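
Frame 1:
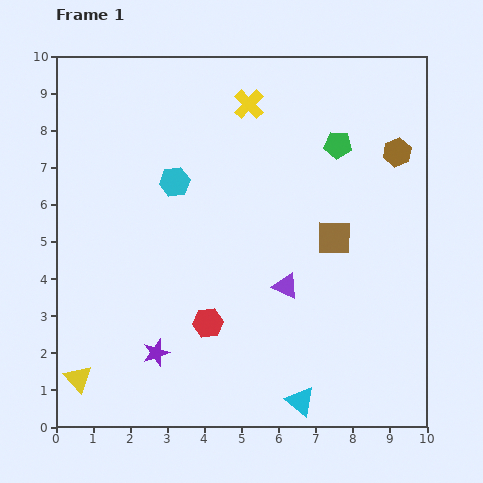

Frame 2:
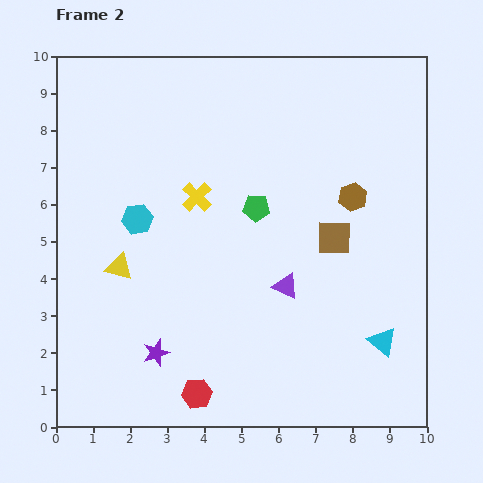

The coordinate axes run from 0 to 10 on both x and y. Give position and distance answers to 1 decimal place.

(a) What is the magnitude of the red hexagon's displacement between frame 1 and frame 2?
1.9

The red hexagon moved from (4.1, 2.8) to (3.8, 0.9), a distance of √(0.3² + 1.9²) ≈ 1.9.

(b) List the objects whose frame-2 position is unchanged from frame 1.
the purple star, the brown square, the purple triangle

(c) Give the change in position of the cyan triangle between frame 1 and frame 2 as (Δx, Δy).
(2.2, 1.6)

The cyan triangle was at (6.6, 0.7) in frame 1 and (8.8, 2.3) in frame 2.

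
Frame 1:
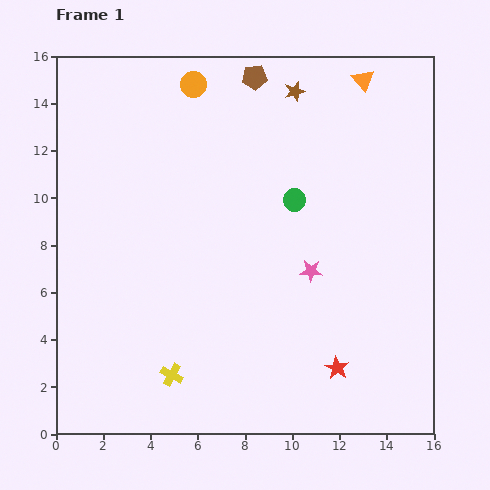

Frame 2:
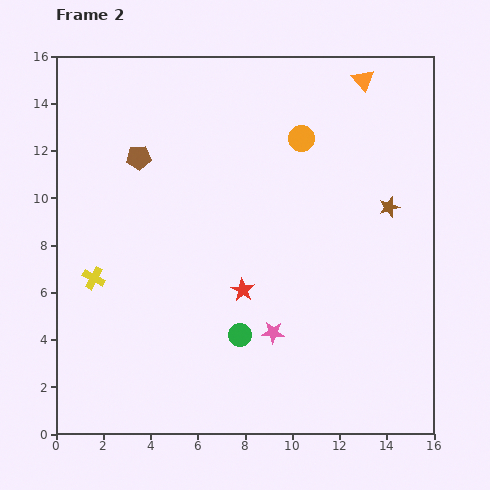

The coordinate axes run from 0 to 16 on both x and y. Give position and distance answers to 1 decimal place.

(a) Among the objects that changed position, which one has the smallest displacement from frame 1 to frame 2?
the pink star

(moved 3.1)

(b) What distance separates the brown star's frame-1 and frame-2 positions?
6.3

The brown star moved from (10.1, 14.5) to (14.1, 9.6), a distance of √(4.0² + 4.9²) ≈ 6.3.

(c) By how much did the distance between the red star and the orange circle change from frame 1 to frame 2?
-6.6

Distance in frame 1: 13.5. Distance in frame 2: 6.9.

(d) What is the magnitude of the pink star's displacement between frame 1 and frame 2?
3.1

The pink star moved from (10.8, 6.9) to (9.2, 4.3), a distance of √(1.6² + 2.6²) ≈ 3.1.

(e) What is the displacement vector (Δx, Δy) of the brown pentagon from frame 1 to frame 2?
(-4.9, -3.4)

The brown pentagon was at (8.4, 15.1) in frame 1 and (3.5, 11.7) in frame 2.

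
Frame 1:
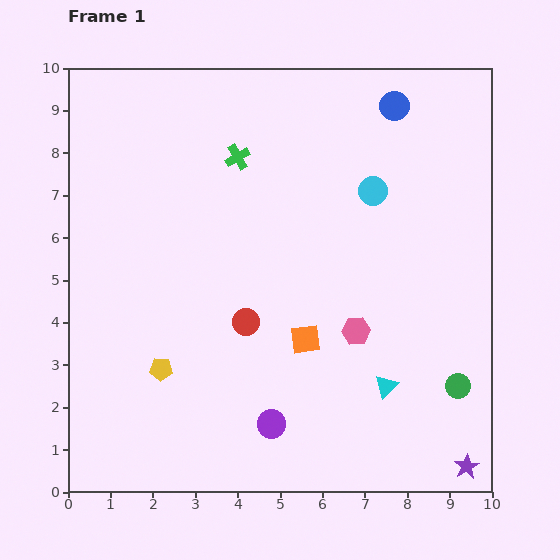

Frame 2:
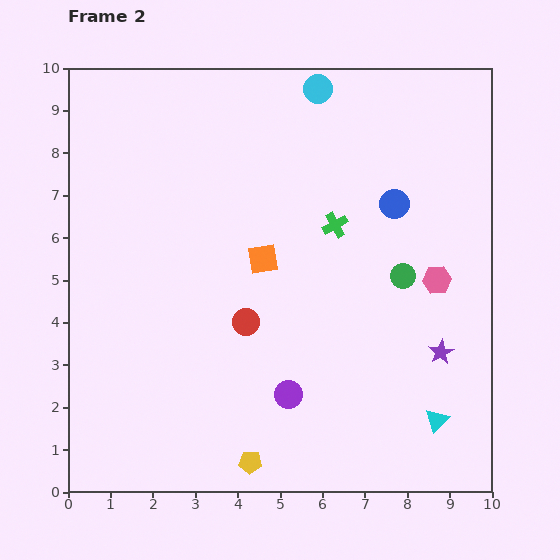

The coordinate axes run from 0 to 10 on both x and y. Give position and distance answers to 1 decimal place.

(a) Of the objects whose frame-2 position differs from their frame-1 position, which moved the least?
the purple circle

(moved 0.8)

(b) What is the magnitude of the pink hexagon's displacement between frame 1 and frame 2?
2.2

The pink hexagon moved from (6.8, 3.8) to (8.7, 5.0), a distance of √(1.9² + 1.2²) ≈ 2.2.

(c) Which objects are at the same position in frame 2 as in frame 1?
the red circle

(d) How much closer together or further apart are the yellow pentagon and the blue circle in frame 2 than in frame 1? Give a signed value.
-1.3

Distance in frame 1: 8.3. Distance in frame 2: 7.0.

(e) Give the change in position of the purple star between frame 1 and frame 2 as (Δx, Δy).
(-0.6, 2.7)

The purple star was at (9.4, 0.6) in frame 1 and (8.8, 3.3) in frame 2.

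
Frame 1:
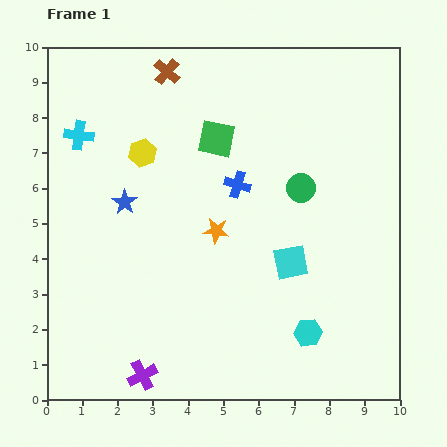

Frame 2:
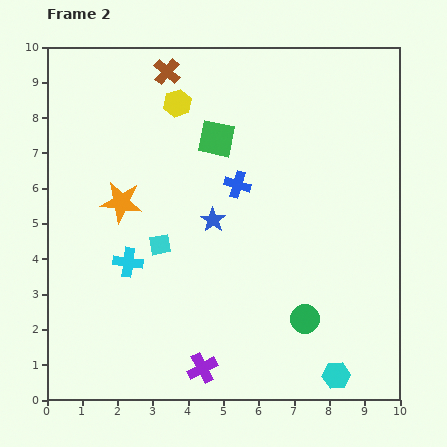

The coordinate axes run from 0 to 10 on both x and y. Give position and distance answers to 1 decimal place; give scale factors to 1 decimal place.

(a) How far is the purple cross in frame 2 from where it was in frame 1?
1.7

The purple cross moved from (2.7, 0.7) to (4.4, 0.9), a distance of √(1.7² + 0.2²) ≈ 1.7.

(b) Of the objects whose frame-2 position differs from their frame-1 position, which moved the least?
the cyan hexagon

(moved 1.4)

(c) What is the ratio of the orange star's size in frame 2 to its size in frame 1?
1.6×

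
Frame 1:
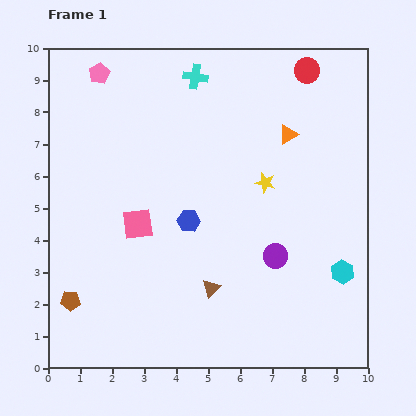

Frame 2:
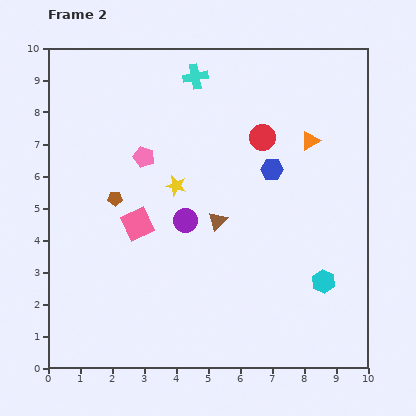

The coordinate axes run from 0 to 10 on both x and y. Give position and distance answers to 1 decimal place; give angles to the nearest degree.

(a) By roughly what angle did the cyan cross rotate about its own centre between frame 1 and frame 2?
19° counter-clockwise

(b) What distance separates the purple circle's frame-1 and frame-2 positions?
3.0

The purple circle moved from (7.1, 3.5) to (4.3, 4.6), a distance of √(2.8² + 1.1²) ≈ 3.0.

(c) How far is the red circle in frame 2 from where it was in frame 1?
2.5

The red circle moved from (8.1, 9.3) to (6.7, 7.2), a distance of √(1.4² + 2.1²) ≈ 2.5.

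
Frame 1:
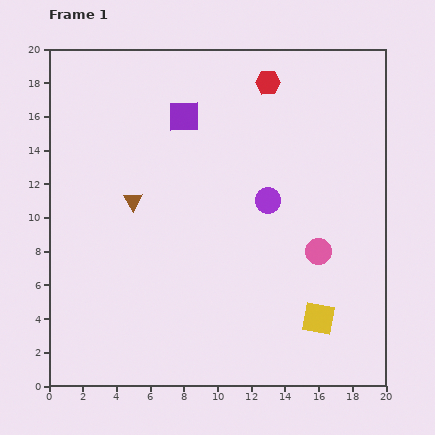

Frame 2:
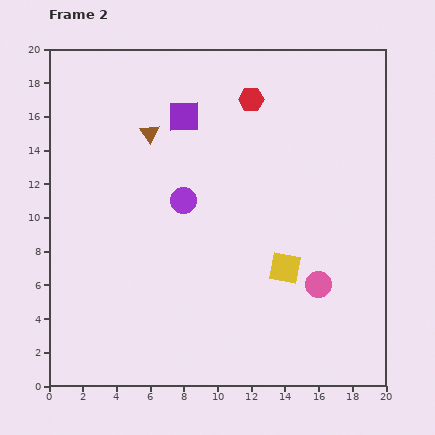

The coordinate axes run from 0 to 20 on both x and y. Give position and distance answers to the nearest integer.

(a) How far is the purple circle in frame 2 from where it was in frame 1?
5

The purple circle moved from (13, 11) to (8, 11), a distance of √(5² + 0²) ≈ 5.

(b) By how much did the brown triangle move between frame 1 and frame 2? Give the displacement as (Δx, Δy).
(1, 4)

The brown triangle was at (5, 11) in frame 1 and (6, 15) in frame 2.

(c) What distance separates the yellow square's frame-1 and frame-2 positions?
4

The yellow square moved from (16, 4) to (14, 7), a distance of √(2² + 3²) ≈ 4.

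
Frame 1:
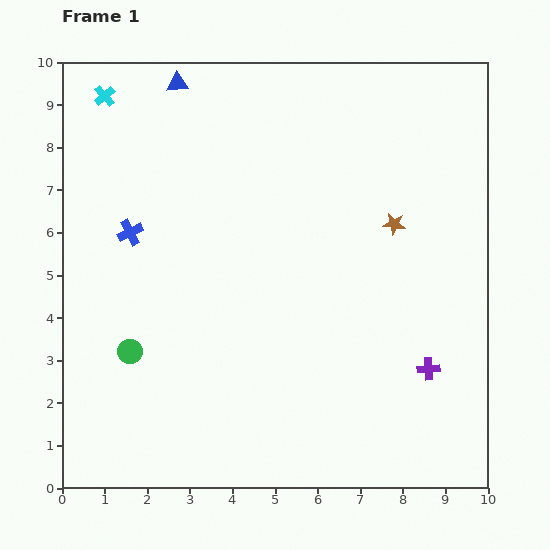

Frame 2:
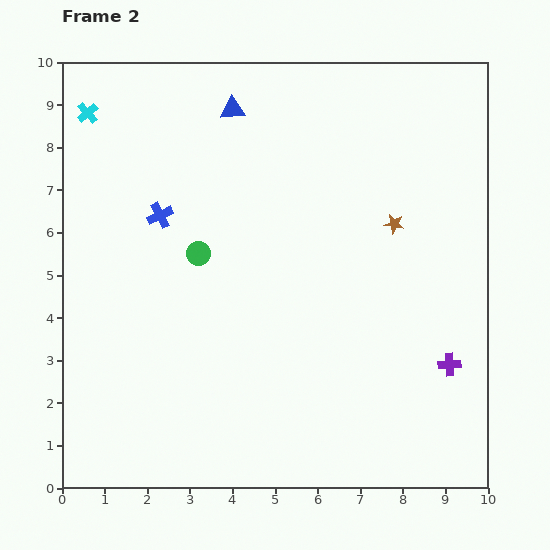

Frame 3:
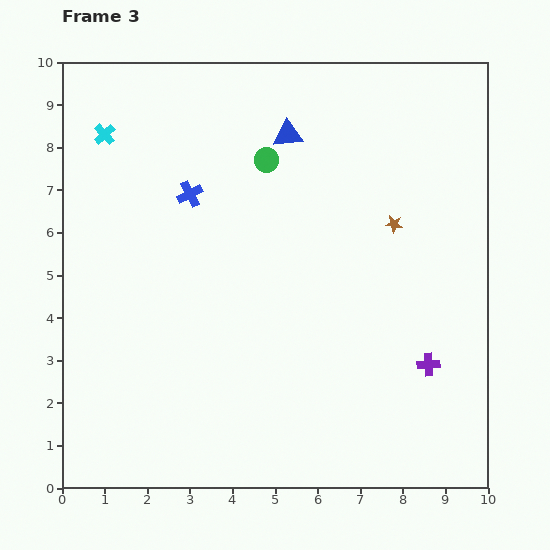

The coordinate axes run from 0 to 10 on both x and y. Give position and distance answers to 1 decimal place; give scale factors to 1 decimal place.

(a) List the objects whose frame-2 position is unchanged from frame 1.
the brown star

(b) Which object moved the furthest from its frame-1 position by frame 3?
the green circle

(moved 5.5; next 2.9)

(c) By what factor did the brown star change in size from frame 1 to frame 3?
0.8×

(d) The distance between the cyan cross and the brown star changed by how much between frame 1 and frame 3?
-0.3

Distance in frame 1: 7.4. Distance in frame 3: 7.1.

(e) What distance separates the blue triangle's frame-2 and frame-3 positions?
1.4

The blue triangle moved from (4.0, 8.9) to (5.3, 8.3), a distance of √(1.3² + 0.6²) ≈ 1.4.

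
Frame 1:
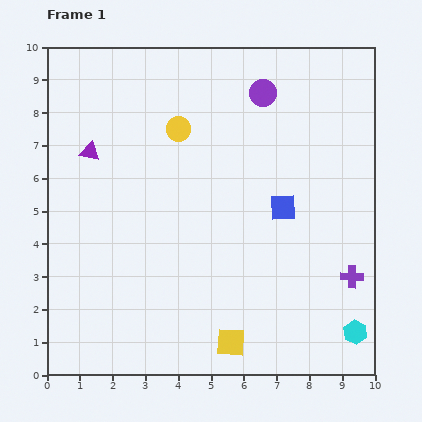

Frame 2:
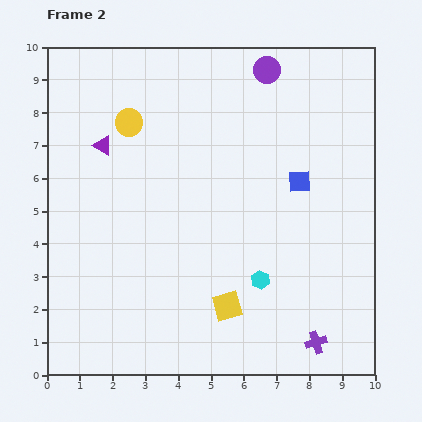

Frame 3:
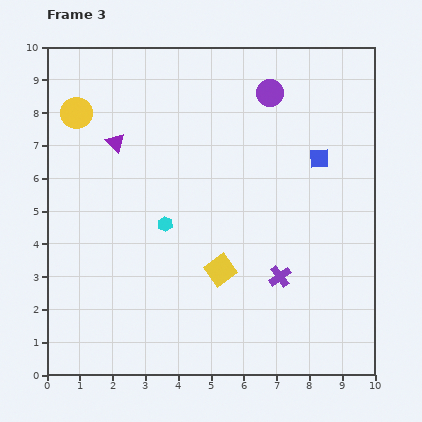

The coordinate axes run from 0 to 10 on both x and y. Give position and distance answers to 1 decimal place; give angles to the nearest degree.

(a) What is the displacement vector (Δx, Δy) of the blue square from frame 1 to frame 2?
(0.5, 0.8)

The blue square was at (7.2, 5.1) in frame 1 and (7.7, 5.9) in frame 2.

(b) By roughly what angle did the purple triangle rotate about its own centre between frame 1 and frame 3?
32° clockwise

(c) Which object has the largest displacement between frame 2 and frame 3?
the cyan hexagon

(moved 3.4; next 2.3)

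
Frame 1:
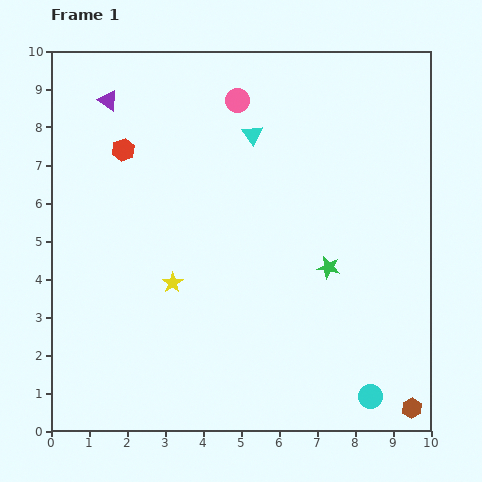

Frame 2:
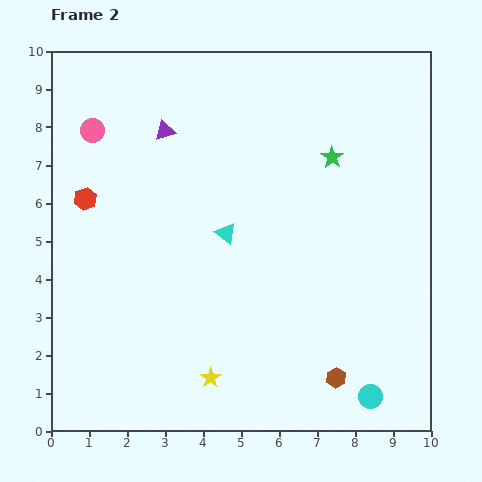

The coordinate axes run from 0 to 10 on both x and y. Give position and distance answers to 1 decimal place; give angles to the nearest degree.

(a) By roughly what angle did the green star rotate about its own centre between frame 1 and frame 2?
24° clockwise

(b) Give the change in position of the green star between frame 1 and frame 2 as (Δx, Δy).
(0.1, 2.9)

The green star was at (7.3, 4.3) in frame 1 and (7.4, 7.2) in frame 2.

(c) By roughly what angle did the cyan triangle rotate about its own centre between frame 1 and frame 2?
17° counter-clockwise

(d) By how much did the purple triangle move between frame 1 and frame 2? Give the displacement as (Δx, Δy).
(1.5, -0.8)

The purple triangle was at (1.5, 8.7) in frame 1 and (3.0, 7.9) in frame 2.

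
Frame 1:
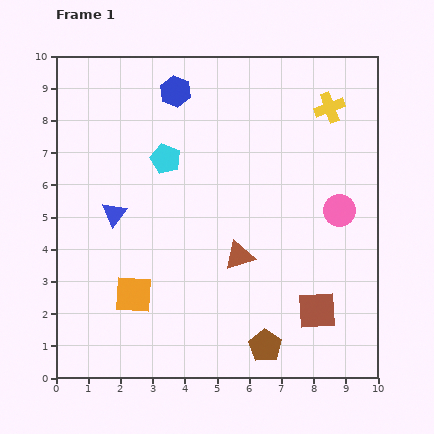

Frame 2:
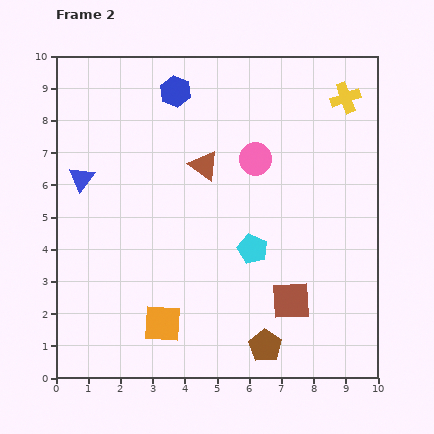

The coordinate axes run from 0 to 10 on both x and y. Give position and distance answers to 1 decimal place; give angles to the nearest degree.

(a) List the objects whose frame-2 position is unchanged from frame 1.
the blue hexagon, the brown pentagon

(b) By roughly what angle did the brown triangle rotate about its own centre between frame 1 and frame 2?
55° clockwise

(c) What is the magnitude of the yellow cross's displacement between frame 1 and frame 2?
0.6

The yellow cross moved from (8.5, 8.4) to (9.0, 8.7), a distance of √(0.5² + 0.3²) ≈ 0.6.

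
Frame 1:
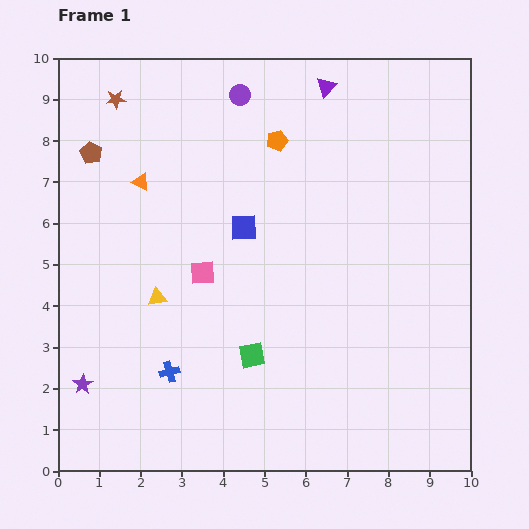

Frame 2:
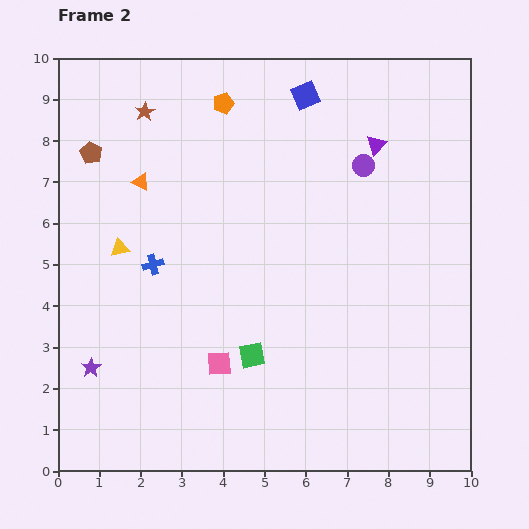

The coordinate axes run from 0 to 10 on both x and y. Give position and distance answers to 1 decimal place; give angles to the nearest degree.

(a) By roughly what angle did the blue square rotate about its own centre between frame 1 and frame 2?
21° counter-clockwise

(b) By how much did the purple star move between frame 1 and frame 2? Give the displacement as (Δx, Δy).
(0.2, 0.4)

The purple star was at (0.6, 2.1) in frame 1 and (0.8, 2.5) in frame 2.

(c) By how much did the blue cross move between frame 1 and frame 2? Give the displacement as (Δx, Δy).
(-0.4, 2.6)

The blue cross was at (2.7, 2.4) in frame 1 and (2.3, 5.0) in frame 2.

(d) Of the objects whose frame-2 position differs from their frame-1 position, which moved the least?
the purple star

(moved 0.4)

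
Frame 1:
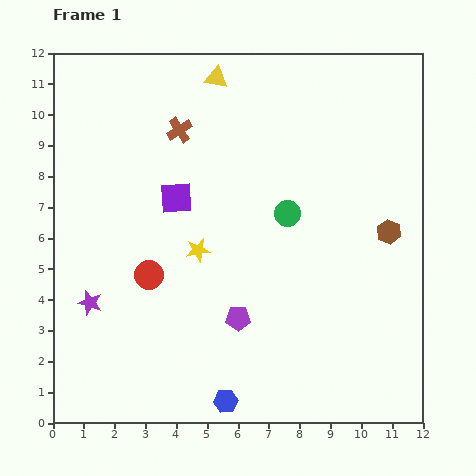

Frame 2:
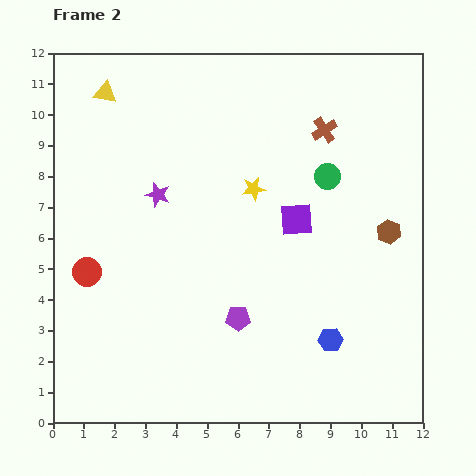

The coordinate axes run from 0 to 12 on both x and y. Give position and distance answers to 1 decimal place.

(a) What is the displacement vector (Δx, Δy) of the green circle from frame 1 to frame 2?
(1.3, 1.2)

The green circle was at (7.6, 6.8) in frame 1 and (8.9, 8.0) in frame 2.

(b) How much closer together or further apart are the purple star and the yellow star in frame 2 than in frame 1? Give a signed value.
-0.8

Distance in frame 1: 3.9. Distance in frame 2: 3.1.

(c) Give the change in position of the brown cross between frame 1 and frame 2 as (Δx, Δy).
(4.7, 0.0)

The brown cross was at (4.1, 9.5) in frame 1 and (8.8, 9.5) in frame 2.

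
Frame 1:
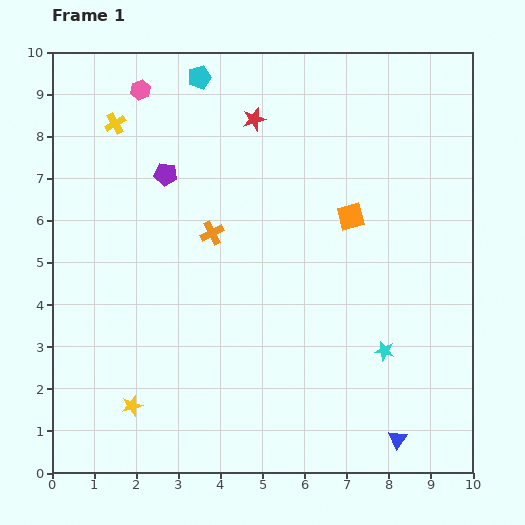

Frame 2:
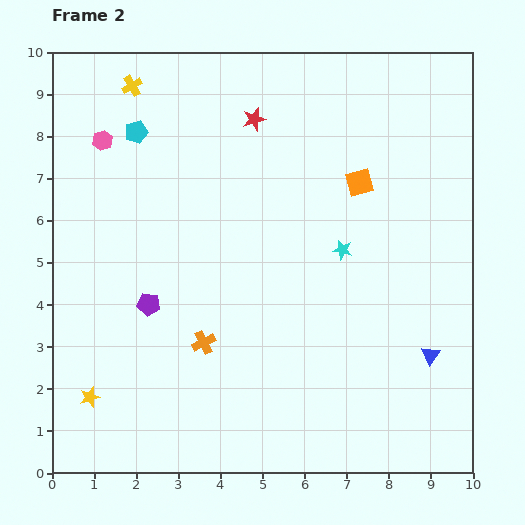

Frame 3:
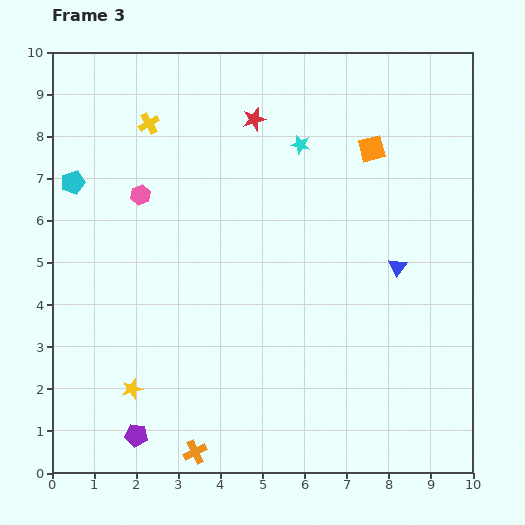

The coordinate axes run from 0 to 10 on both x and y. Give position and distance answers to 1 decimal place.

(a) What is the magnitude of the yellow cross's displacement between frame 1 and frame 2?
1.0

The yellow cross moved from (1.5, 8.3) to (1.9, 9.2), a distance of √(0.4² + 0.9²) ≈ 1.0.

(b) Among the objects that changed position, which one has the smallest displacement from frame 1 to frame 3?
the yellow star

(moved 0.4)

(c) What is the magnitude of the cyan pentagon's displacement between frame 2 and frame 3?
1.9

The cyan pentagon moved from (2.0, 8.1) to (0.5, 6.9), a distance of √(1.5² + 1.2²) ≈ 1.9.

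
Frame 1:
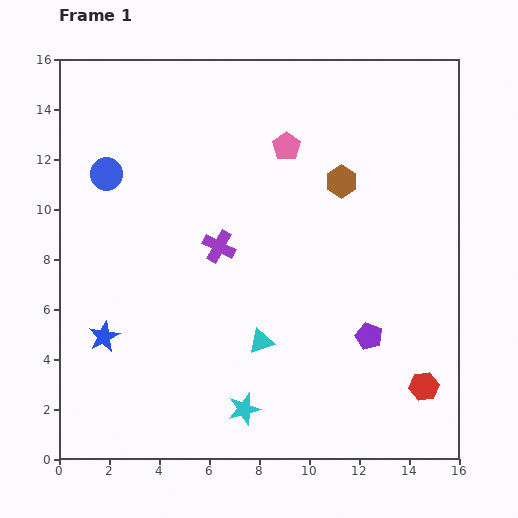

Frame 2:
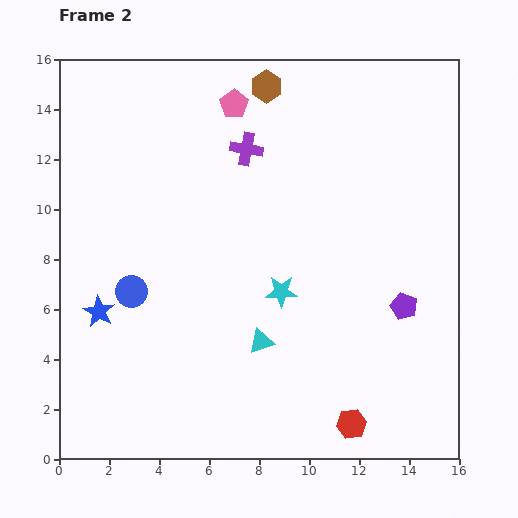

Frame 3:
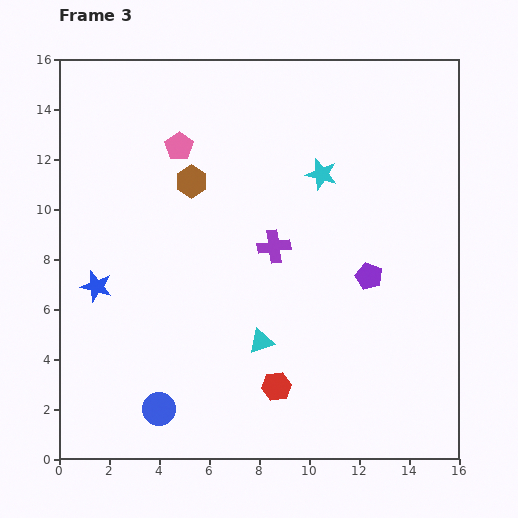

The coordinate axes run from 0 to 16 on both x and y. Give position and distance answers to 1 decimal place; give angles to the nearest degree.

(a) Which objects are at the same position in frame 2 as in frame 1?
the cyan triangle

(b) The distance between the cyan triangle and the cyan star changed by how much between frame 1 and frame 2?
-0.6

Distance in frame 1: 2.8. Distance in frame 2: 2.2.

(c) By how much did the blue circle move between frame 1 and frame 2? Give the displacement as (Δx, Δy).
(1.0, -4.7)

The blue circle was at (1.9, 11.4) in frame 1 and (2.9, 6.7) in frame 2.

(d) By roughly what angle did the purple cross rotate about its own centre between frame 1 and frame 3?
35° counter-clockwise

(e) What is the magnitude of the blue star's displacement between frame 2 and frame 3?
1.0

The blue star moved from (1.6, 5.9) to (1.5, 6.9), a distance of √(0.1² + 1.0²) ≈ 1.0.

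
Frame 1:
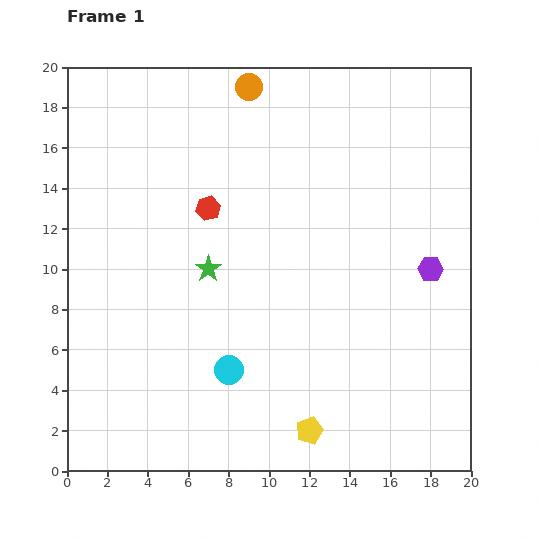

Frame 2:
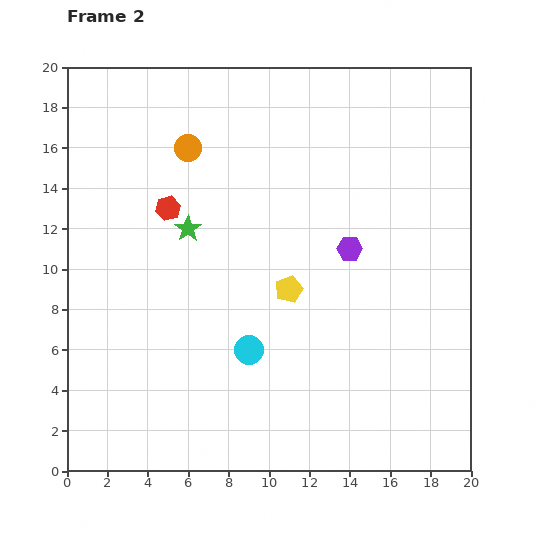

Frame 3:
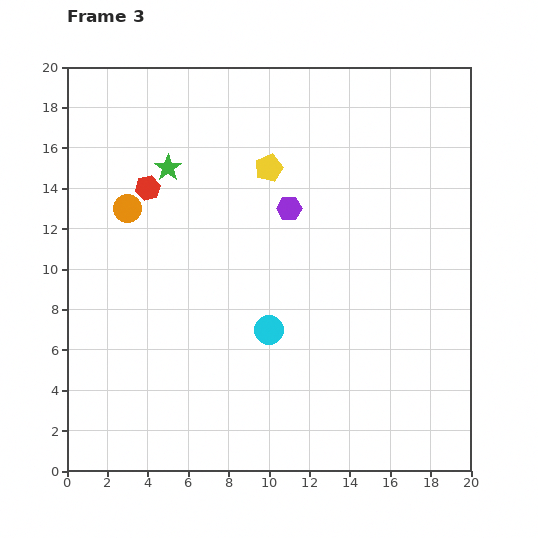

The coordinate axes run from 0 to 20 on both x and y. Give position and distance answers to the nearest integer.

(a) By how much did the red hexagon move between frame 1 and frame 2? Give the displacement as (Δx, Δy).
(-2, 0)

The red hexagon was at (7, 13) in frame 1 and (5, 13) in frame 2.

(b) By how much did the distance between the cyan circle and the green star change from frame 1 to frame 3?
+4

Distance in frame 1: 5. Distance in frame 3: 9.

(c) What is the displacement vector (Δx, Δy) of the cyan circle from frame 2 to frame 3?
(1, 1)

The cyan circle was at (9, 6) in frame 2 and (10, 7) in frame 3.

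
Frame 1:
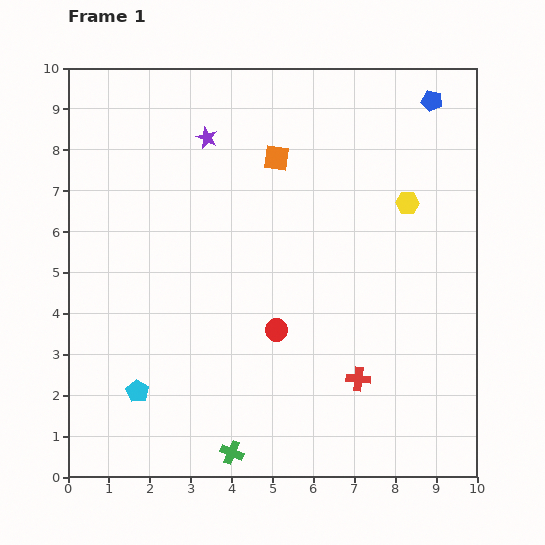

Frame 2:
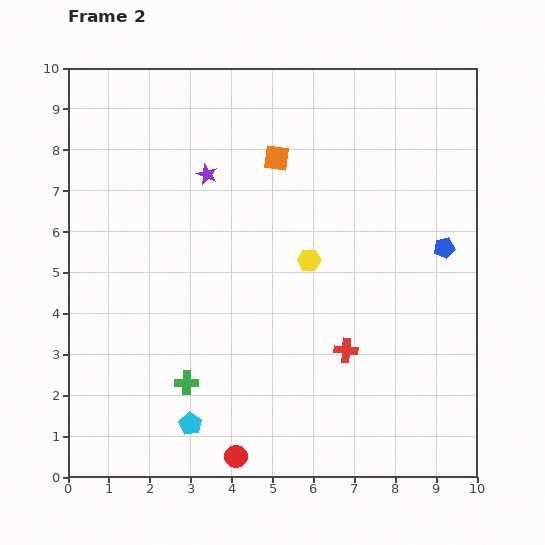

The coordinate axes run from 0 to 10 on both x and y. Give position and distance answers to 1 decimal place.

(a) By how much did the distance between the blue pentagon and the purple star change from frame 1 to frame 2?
+0.5

Distance in frame 1: 5.6. Distance in frame 2: 6.1.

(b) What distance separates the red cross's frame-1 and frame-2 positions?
0.8

The red cross moved from (7.1, 2.4) to (6.8, 3.1), a distance of √(0.3² + 0.7²) ≈ 0.8.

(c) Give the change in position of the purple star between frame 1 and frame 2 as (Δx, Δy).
(0.0, -0.9)

The purple star was at (3.4, 8.3) in frame 1 and (3.4, 7.4) in frame 2.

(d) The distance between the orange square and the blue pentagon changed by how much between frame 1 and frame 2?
+0.7

Distance in frame 1: 4.0. Distance in frame 2: 4.7.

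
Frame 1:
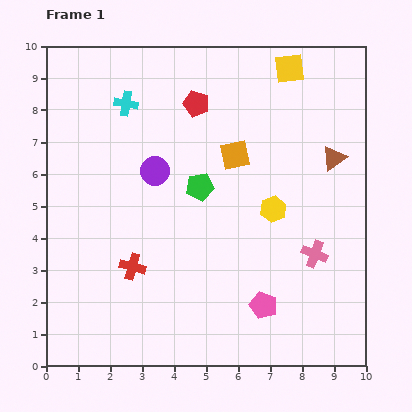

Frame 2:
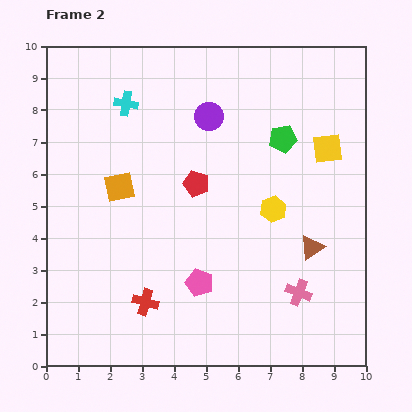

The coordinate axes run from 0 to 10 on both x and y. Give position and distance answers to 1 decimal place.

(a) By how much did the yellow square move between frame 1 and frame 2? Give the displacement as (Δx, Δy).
(1.2, -2.5)

The yellow square was at (7.6, 9.3) in frame 1 and (8.8, 6.8) in frame 2.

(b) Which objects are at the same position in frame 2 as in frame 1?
the yellow hexagon, the cyan cross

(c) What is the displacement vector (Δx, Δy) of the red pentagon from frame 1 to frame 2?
(0.0, -2.5)

The red pentagon was at (4.7, 8.2) in frame 1 and (4.7, 5.7) in frame 2.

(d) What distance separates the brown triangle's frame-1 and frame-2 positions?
2.9

The brown triangle moved from (9.0, 6.5) to (8.3, 3.7), a distance of √(0.7² + 2.8²) ≈ 2.9.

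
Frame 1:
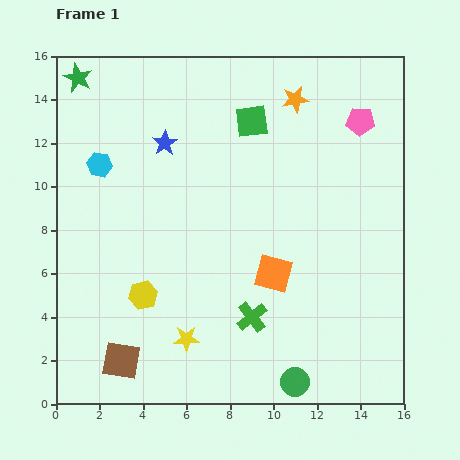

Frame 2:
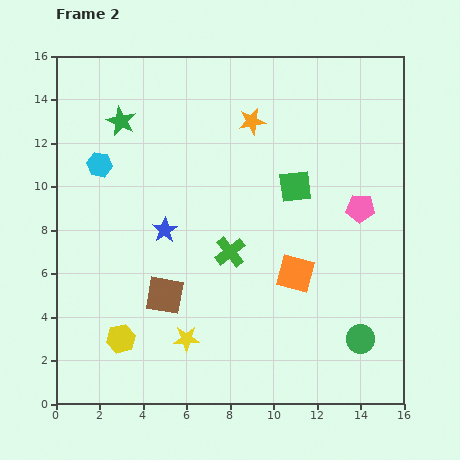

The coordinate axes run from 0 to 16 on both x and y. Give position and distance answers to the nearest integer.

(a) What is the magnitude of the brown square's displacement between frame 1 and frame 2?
4

The brown square moved from (3, 2) to (5, 5), a distance of √(2² + 3²) ≈ 4.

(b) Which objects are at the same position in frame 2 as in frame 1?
the yellow star, the cyan hexagon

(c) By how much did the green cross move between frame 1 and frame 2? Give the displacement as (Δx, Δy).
(-1, 3)

The green cross was at (9, 4) in frame 1 and (8, 7) in frame 2.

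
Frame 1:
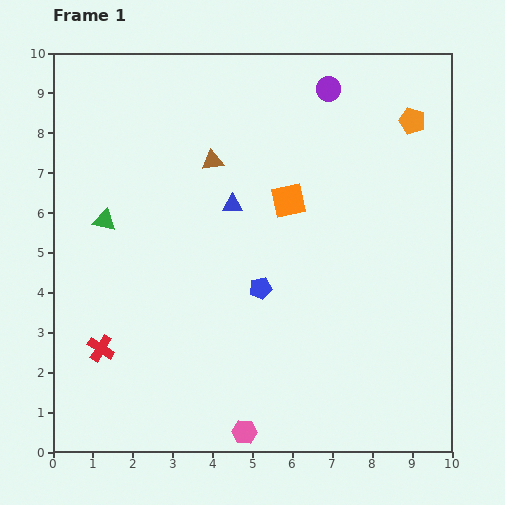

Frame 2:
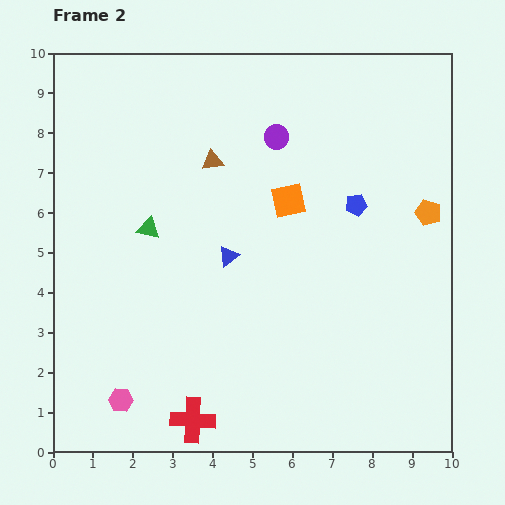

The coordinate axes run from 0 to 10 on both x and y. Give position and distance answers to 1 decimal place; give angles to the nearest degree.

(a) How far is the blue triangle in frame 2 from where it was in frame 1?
1.3

The blue triangle moved from (4.5, 6.2) to (4.4, 4.9), a distance of √(0.1² + 1.3²) ≈ 1.3.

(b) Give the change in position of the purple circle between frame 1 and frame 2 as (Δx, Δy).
(-1.3, -1.2)

The purple circle was at (6.9, 9.1) in frame 1 and (5.6, 7.9) in frame 2.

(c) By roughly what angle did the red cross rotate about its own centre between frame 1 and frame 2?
29° counter-clockwise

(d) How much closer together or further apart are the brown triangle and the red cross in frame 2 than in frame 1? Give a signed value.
+1.0

Distance in frame 1: 5.5. Distance in frame 2: 6.5.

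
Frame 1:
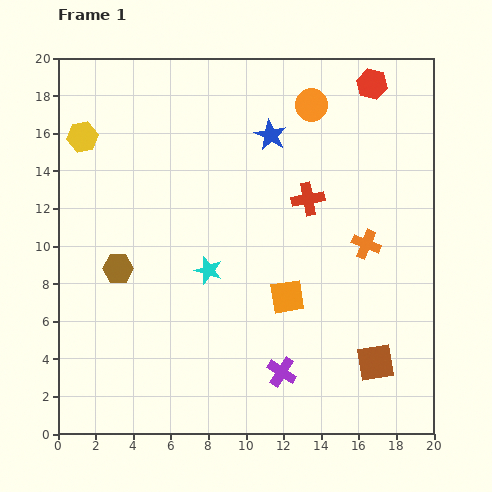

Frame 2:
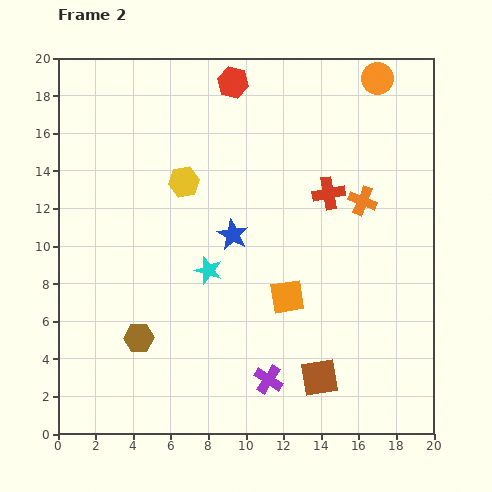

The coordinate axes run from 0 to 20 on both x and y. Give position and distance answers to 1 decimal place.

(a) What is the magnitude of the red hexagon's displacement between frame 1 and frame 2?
7.4

The red hexagon moved from (16.7, 18.6) to (9.3, 18.7), a distance of √(7.4² + 0.1²) ≈ 7.4.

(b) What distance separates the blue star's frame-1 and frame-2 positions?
5.7

The blue star moved from (11.3, 15.9) to (9.3, 10.6), a distance of √(2.0² + 5.3²) ≈ 5.7.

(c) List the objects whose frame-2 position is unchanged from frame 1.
the orange square, the cyan star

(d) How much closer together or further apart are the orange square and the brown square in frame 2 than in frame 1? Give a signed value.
-1.3

Distance in frame 1: 5.9. Distance in frame 2: 4.6.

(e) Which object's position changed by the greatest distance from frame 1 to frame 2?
the red hexagon

(moved 7.4; next 5.9)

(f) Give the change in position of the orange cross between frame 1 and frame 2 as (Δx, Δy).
(-0.2, 2.3)

The orange cross was at (16.4, 10.1) in frame 1 and (16.2, 12.4) in frame 2.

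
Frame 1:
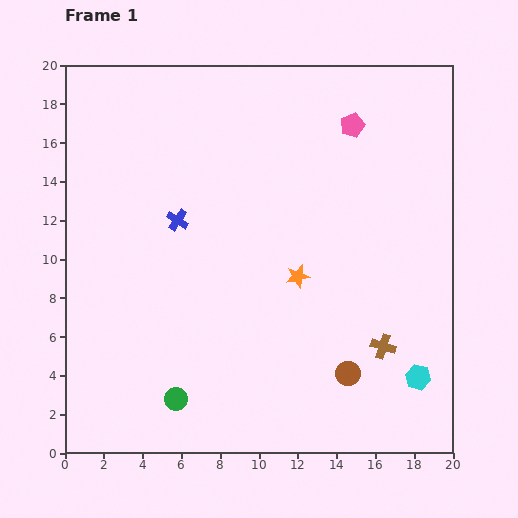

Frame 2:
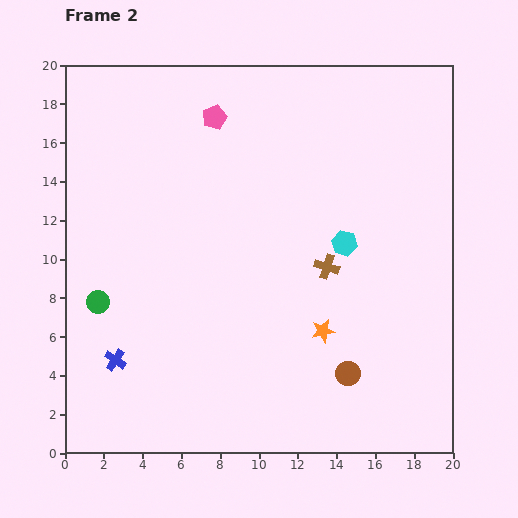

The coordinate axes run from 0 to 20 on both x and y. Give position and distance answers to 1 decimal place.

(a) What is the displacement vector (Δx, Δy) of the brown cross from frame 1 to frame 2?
(-2.9, 4.1)

The brown cross was at (16.4, 5.5) in frame 1 and (13.5, 9.6) in frame 2.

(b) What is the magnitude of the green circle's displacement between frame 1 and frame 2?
6.4

The green circle moved from (5.7, 2.8) to (1.7, 7.8), a distance of √(4.0² + 5.0²) ≈ 6.4.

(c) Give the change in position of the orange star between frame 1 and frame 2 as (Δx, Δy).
(1.3, -2.8)

The orange star was at (12.0, 9.1) in frame 1 and (13.3, 6.3) in frame 2.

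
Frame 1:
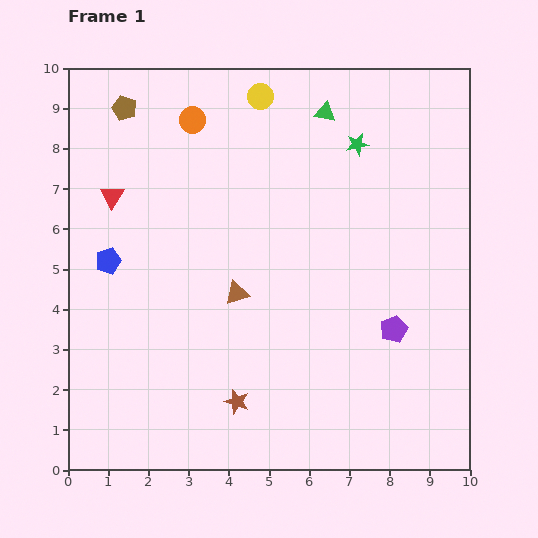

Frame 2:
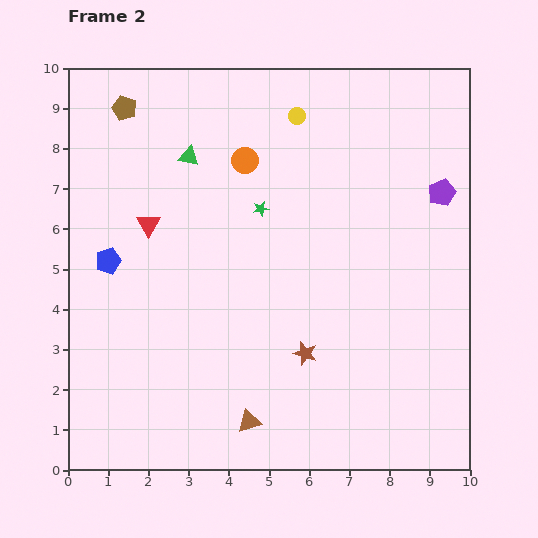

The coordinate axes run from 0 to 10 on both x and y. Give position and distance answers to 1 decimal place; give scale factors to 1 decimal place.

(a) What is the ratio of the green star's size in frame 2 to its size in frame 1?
0.7×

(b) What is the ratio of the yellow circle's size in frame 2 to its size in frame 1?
0.7×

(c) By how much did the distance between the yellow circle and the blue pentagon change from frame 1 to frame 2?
+0.3

Distance in frame 1: 5.6. Distance in frame 2: 5.9.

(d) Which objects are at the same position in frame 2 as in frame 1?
the brown pentagon, the blue pentagon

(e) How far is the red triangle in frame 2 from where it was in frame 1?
1.1

The red triangle moved from (1.1, 6.8) to (2.0, 6.1), a distance of √(0.9² + 0.7²) ≈ 1.1.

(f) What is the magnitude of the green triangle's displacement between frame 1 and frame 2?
3.6

The green triangle moved from (6.4, 8.9) to (3.0, 7.8), a distance of √(3.4² + 1.1²) ≈ 3.6.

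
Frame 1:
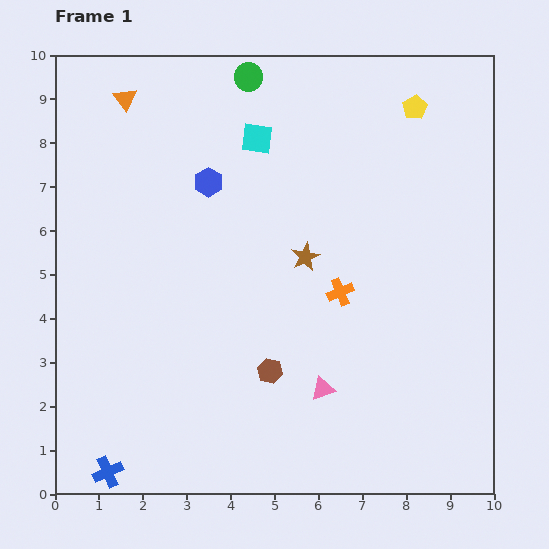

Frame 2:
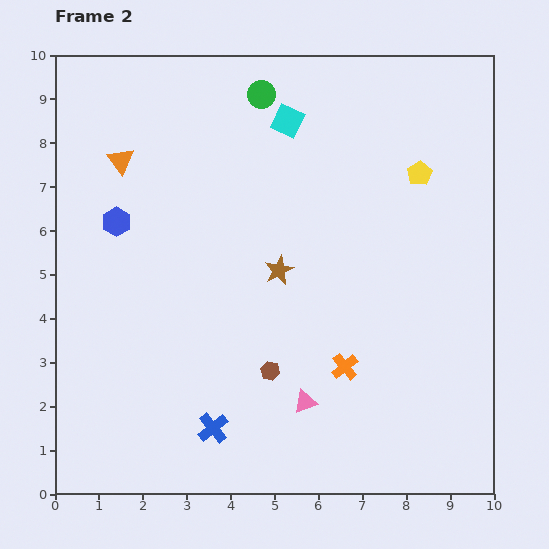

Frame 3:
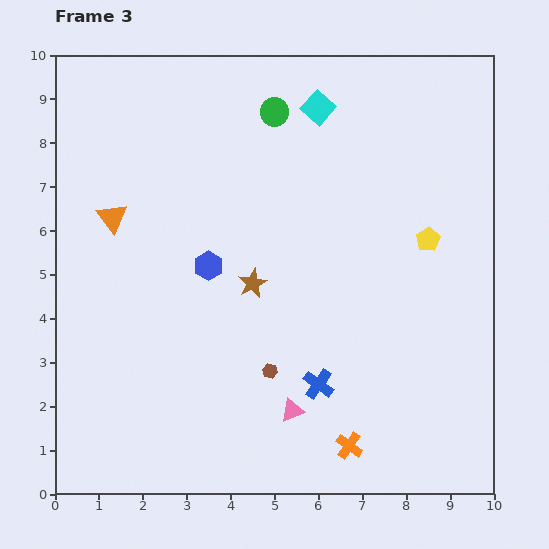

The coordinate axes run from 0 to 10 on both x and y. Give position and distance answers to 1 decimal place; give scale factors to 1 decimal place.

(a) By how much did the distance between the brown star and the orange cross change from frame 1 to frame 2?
+1.6

Distance in frame 1: 1.1. Distance in frame 2: 2.7.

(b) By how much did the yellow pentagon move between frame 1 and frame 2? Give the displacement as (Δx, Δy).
(0.1, -1.5)

The yellow pentagon was at (8.2, 8.8) in frame 1 and (8.3, 7.3) in frame 2.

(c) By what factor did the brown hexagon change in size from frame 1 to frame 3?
0.6×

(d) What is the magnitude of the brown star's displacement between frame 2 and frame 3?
0.7

The brown star moved from (5.1, 5.1) to (4.5, 4.8), a distance of √(0.6² + 0.3²) ≈ 0.7.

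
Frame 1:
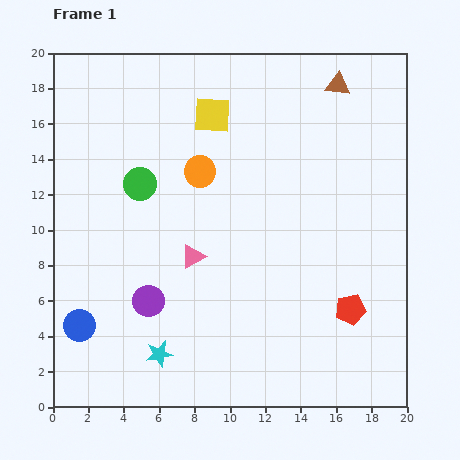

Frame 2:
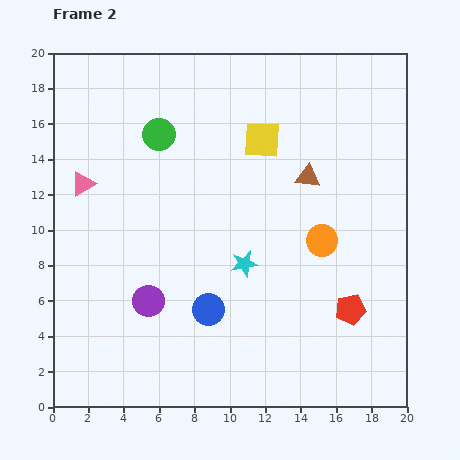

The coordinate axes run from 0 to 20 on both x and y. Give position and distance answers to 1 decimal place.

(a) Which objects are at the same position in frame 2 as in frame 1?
the purple circle, the red pentagon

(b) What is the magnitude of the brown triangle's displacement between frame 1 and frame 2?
5.5

The brown triangle moved from (16.1, 18.2) to (14.4, 13.0), a distance of √(1.7² + 5.2²) ≈ 5.5.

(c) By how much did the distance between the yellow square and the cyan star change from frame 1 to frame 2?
-6.7

Distance in frame 1: 13.8. Distance in frame 2: 7.1.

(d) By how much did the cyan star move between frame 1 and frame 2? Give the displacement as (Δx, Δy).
(4.8, 5.1)

The cyan star was at (6.0, 3.0) in frame 1 and (10.8, 8.1) in frame 2.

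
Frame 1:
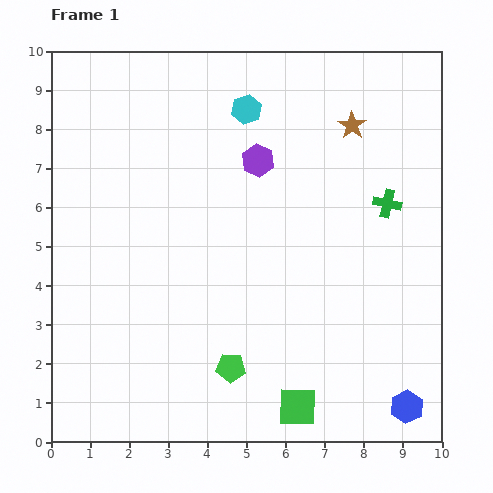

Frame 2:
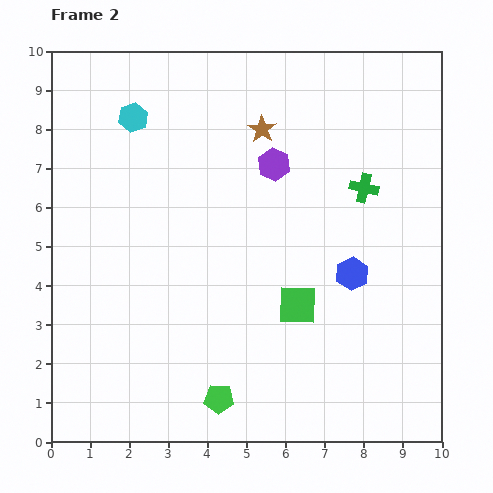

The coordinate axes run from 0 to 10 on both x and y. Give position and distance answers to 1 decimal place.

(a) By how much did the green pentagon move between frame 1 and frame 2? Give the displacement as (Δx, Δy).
(-0.3, -0.8)

The green pentagon was at (4.6, 1.9) in frame 1 and (4.3, 1.1) in frame 2.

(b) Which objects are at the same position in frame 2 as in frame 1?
none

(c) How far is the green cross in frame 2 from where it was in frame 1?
0.7

The green cross moved from (8.6, 6.1) to (8.0, 6.5), a distance of √(0.6² + 0.4²) ≈ 0.7.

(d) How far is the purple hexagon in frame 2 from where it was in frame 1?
0.4

The purple hexagon moved from (5.3, 7.2) to (5.7, 7.1), a distance of √(0.4² + 0.1²) ≈ 0.4.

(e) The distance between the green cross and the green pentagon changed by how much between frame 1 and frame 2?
+0.7

Distance in frame 1: 5.8. Distance in frame 2: 6.5.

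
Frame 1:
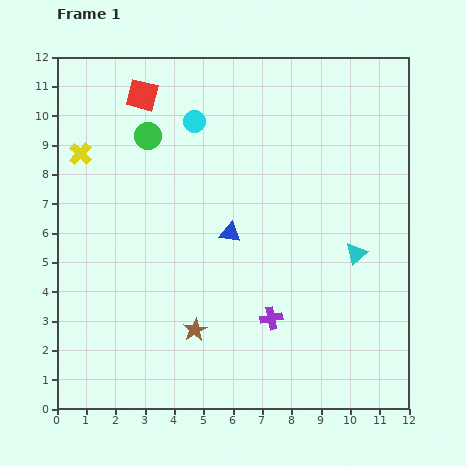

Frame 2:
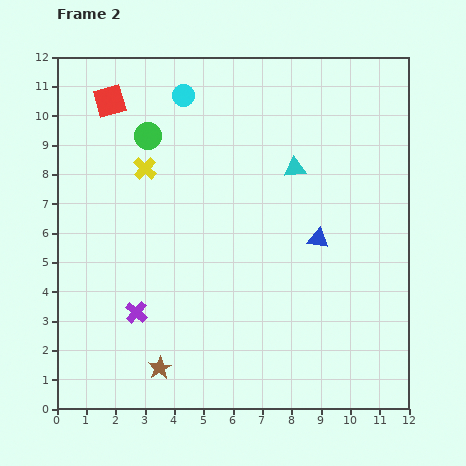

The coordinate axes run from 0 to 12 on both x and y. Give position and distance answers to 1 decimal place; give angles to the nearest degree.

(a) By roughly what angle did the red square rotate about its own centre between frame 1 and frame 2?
30° counter-clockwise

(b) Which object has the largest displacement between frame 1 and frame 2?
the purple cross

(moved 4.6; next 3.6)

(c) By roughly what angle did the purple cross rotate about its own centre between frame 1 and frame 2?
38° counter-clockwise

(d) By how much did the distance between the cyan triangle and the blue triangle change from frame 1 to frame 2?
-1.9

Distance in frame 1: 4.4. Distance in frame 2: 2.5.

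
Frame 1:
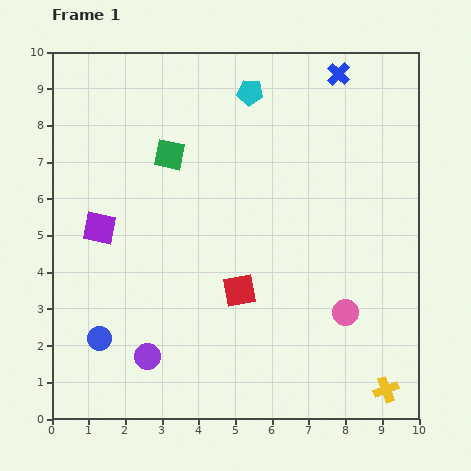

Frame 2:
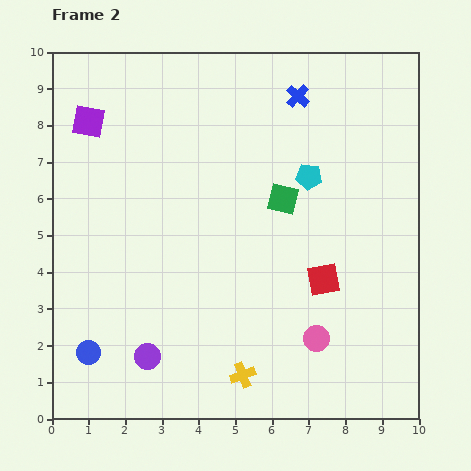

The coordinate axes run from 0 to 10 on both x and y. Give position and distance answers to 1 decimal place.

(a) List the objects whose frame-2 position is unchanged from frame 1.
the purple circle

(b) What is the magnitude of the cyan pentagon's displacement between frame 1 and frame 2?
2.8

The cyan pentagon moved from (5.4, 8.9) to (7.0, 6.6), a distance of √(1.6² + 2.3²) ≈ 2.8.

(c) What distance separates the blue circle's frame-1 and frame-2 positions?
0.5

The blue circle moved from (1.3, 2.2) to (1.0, 1.8), a distance of √(0.3² + 0.4²) ≈ 0.5.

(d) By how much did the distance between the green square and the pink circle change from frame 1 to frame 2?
-2.5

Distance in frame 1: 6.4. Distance in frame 2: 3.9.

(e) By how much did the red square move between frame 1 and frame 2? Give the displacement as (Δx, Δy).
(2.3, 0.3)

The red square was at (5.1, 3.5) in frame 1 and (7.4, 3.8) in frame 2.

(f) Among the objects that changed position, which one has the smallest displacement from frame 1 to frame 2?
the blue circle

(moved 0.5)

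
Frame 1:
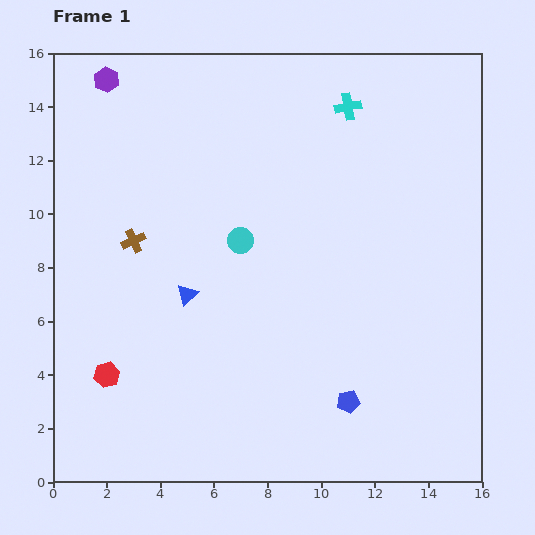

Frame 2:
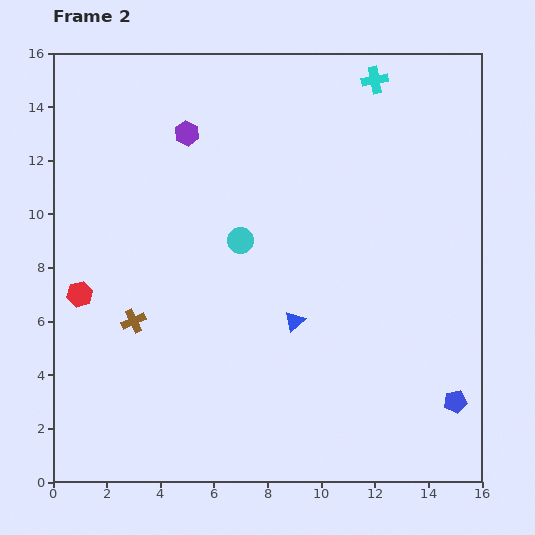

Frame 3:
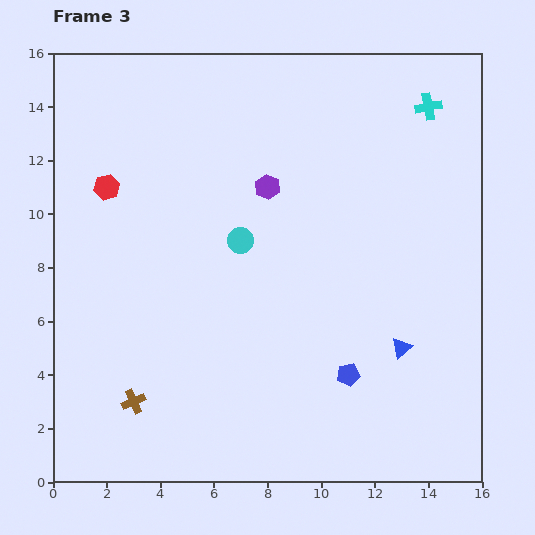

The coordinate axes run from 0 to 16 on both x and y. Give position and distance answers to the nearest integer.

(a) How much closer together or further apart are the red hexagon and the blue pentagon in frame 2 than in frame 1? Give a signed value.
+6

Distance in frame 1: 9. Distance in frame 2: 15.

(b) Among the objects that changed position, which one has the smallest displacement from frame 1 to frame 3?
the blue pentagon

(moved 1)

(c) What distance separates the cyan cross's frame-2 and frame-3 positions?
2

The cyan cross moved from (12, 15) to (14, 14), a distance of √(2² + 1²) ≈ 2.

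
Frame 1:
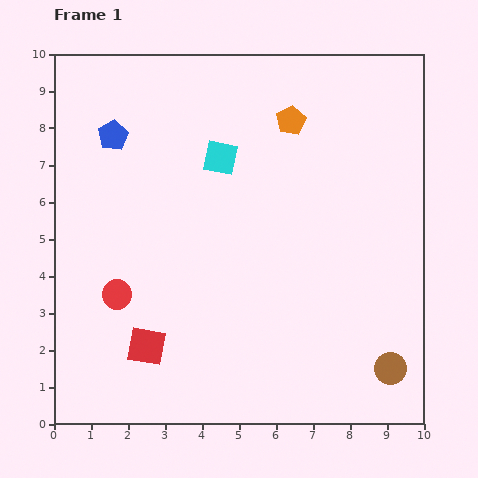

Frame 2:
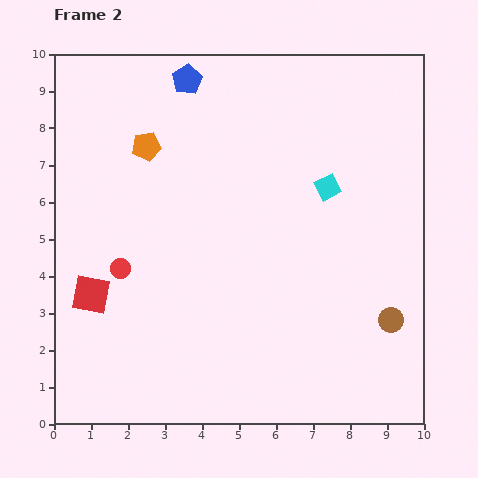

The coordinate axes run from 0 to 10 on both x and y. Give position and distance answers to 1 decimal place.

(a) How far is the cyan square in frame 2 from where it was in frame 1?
3.0

The cyan square moved from (4.5, 7.2) to (7.4, 6.4), a distance of √(2.9² + 0.8²) ≈ 3.0.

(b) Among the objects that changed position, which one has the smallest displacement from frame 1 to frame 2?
the red circle

(moved 0.7)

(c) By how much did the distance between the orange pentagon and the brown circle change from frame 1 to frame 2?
+0.9

Distance in frame 1: 7.2. Distance in frame 2: 8.1.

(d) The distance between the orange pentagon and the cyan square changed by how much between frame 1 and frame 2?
+2.9

Distance in frame 1: 2.1. Distance in frame 2: 5.0.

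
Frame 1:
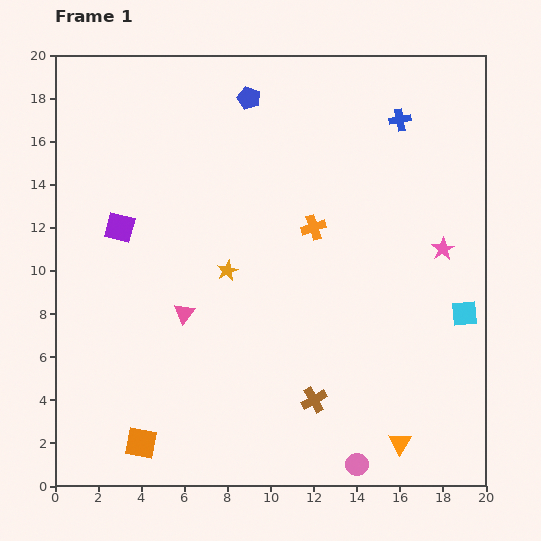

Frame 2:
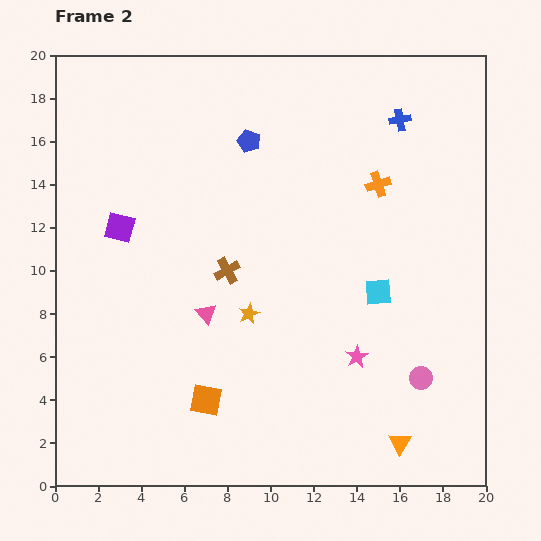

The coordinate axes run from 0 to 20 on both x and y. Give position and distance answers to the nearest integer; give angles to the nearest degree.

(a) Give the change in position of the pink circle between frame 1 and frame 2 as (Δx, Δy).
(3, 4)

The pink circle was at (14, 1) in frame 1 and (17, 5) in frame 2.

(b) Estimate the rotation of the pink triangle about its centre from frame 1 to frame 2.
20° counter-clockwise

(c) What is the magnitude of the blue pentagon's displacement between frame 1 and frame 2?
2

The blue pentagon moved from (9, 18) to (9, 16), a distance of √(0² + 2²) ≈ 2.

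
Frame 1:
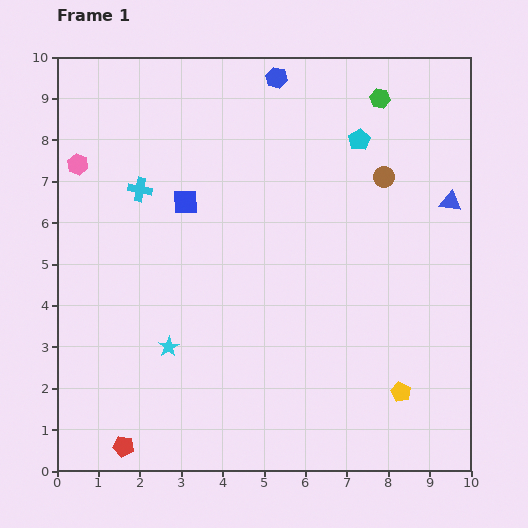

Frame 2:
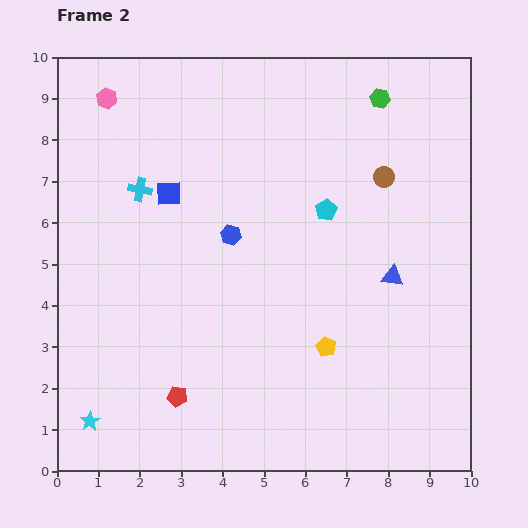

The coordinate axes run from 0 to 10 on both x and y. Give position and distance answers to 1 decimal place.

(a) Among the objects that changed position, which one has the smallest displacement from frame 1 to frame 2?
the blue square

(moved 0.4)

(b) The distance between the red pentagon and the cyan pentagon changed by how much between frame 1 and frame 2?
-3.5

Distance in frame 1: 9.3. Distance in frame 2: 5.8.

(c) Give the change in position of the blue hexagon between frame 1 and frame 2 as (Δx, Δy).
(-1.1, -3.8)

The blue hexagon was at (5.3, 9.5) in frame 1 and (4.2, 5.7) in frame 2.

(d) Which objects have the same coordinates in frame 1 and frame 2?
the green hexagon, the brown circle, the cyan cross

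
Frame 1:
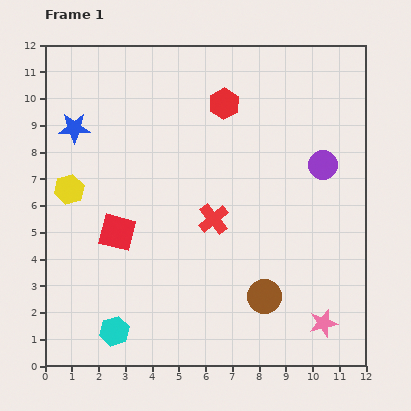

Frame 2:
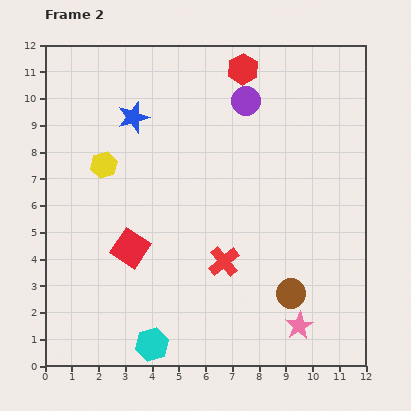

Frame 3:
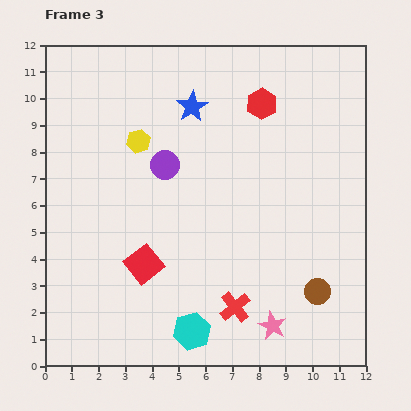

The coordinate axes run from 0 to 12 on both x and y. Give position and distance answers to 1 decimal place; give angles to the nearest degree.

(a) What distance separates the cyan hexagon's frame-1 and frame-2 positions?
1.5

The cyan hexagon moved from (2.6, 1.3) to (4.0, 0.8), a distance of √(1.4² + 0.5²) ≈ 1.5.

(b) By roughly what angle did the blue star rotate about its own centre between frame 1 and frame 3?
30° counter-clockwise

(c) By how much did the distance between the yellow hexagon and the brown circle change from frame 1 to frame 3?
+0.4

Distance in frame 1: 8.3. Distance in frame 3: 8.7.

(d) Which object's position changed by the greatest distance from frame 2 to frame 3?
the purple circle

(moved 3.8; next 2.2)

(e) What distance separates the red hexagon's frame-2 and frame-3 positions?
1.5

The red hexagon moved from (7.4, 11.1) to (8.1, 9.8), a distance of √(0.7² + 1.3²) ≈ 1.5.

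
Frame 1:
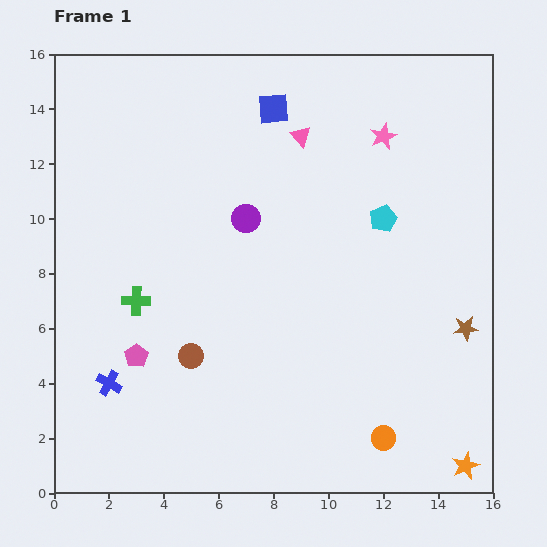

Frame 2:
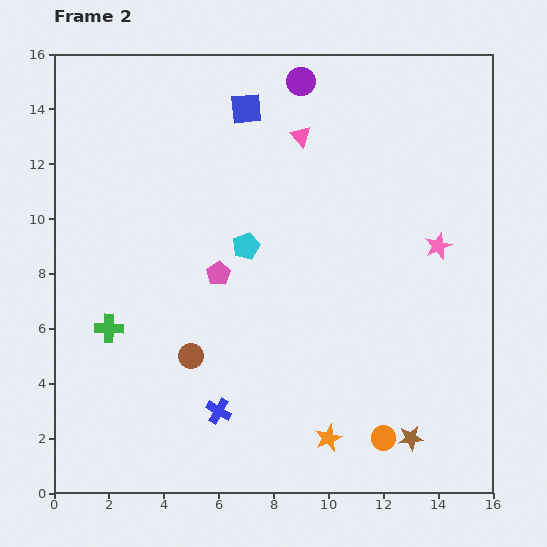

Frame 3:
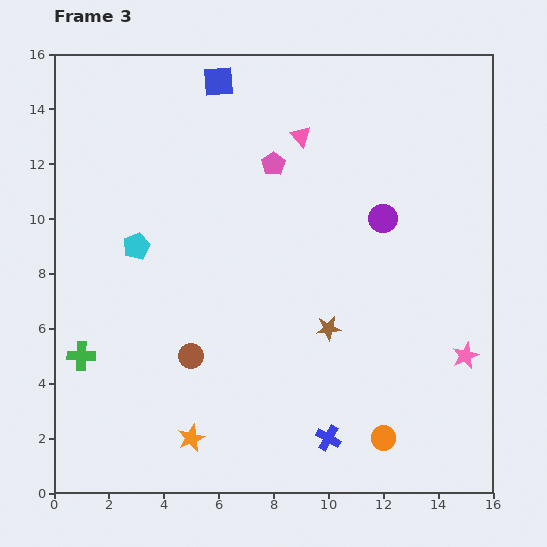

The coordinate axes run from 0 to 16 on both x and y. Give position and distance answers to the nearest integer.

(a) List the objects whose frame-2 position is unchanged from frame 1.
the pink triangle, the orange circle, the brown circle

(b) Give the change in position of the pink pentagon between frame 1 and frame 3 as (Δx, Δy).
(5, 7)

The pink pentagon was at (3, 5) in frame 1 and (8, 12) in frame 3.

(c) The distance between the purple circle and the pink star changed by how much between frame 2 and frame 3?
-2

Distance in frame 2: 8. Distance in frame 3: 6.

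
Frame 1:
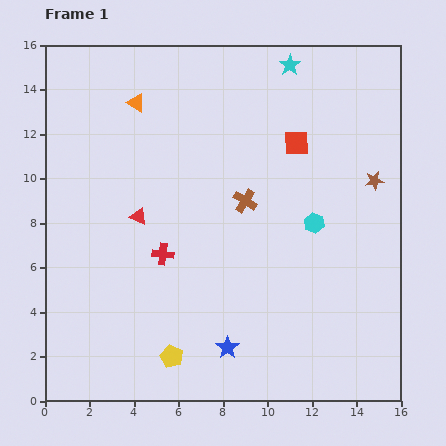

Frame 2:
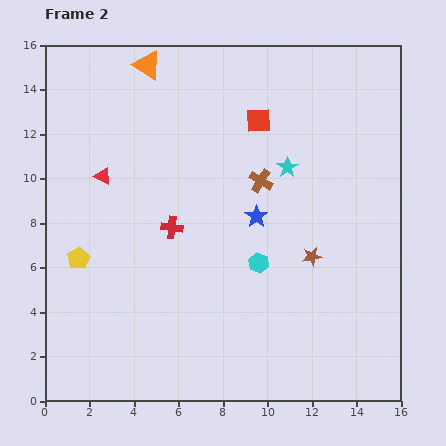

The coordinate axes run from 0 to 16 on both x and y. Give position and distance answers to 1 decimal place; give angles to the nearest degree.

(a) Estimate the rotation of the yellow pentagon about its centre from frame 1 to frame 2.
18° clockwise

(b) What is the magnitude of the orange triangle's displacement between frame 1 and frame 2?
1.8

The orange triangle moved from (4.1, 13.4) to (4.6, 15.1), a distance of √(0.5² + 1.7²) ≈ 1.8.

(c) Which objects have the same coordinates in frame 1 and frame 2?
none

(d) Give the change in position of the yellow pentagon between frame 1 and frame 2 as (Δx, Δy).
(-4.2, 4.4)

The yellow pentagon was at (5.7, 2.0) in frame 1 and (1.5, 6.4) in frame 2.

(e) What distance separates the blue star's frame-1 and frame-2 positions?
6.0

The blue star moved from (8.2, 2.4) to (9.5, 8.3), a distance of √(1.3² + 5.9²) ≈ 6.0.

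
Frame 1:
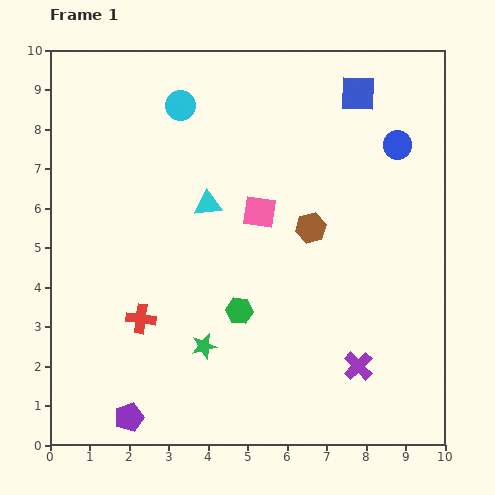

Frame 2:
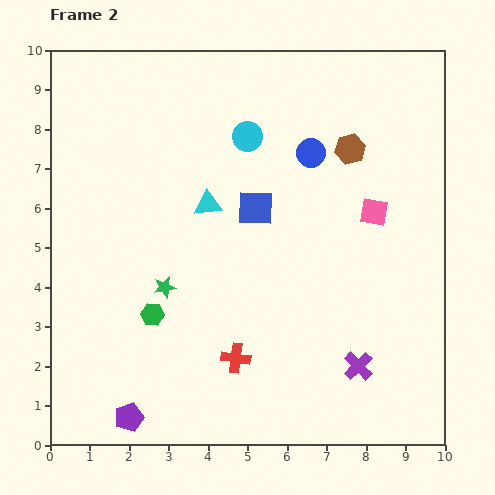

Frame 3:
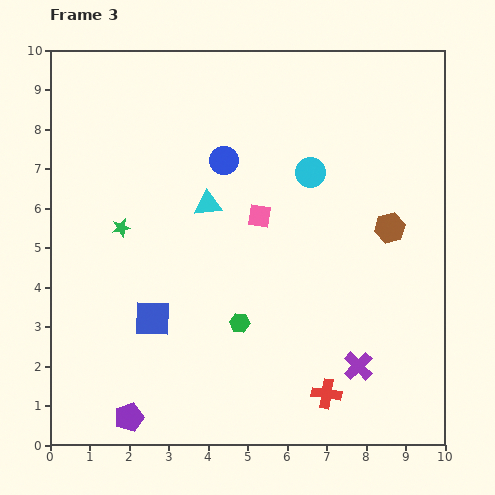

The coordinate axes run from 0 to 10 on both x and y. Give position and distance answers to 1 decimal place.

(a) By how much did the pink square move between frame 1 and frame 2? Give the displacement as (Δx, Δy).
(2.9, 0.0)

The pink square was at (5.3, 5.9) in frame 1 and (8.2, 5.9) in frame 2.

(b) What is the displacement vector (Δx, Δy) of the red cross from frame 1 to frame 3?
(4.7, -1.9)

The red cross was at (2.3, 3.2) in frame 1 and (7.0, 1.3) in frame 3.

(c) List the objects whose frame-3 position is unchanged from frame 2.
the cyan triangle, the purple pentagon, the purple cross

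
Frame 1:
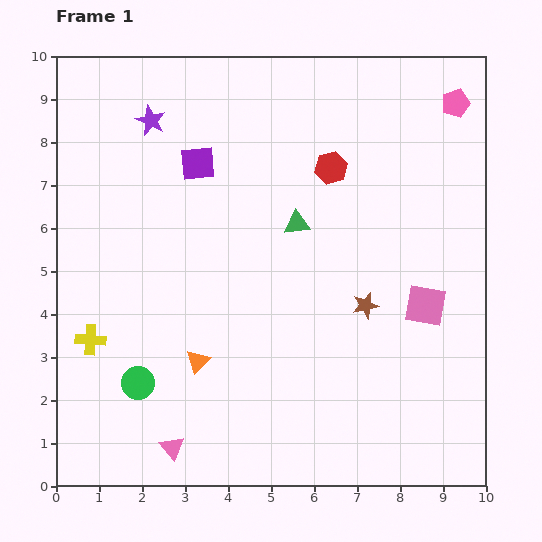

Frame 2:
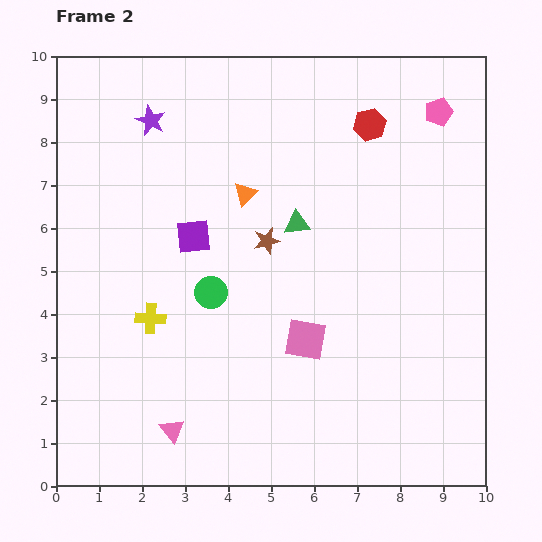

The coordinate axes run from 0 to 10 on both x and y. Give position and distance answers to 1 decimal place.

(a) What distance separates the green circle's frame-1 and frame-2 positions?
2.7

The green circle moved from (1.9, 2.4) to (3.6, 4.5), a distance of √(1.7² + 2.1²) ≈ 2.7.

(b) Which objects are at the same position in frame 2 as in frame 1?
the purple star, the green triangle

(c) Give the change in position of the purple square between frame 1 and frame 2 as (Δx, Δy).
(-0.1, -1.7)

The purple square was at (3.3, 7.5) in frame 1 and (3.2, 5.8) in frame 2.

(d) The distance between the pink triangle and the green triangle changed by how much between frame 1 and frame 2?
-0.4

Distance in frame 1: 6.0. Distance in frame 2: 5.6.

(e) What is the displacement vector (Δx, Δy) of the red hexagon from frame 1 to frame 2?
(0.9, 1.0)

The red hexagon was at (6.4, 7.4) in frame 1 and (7.3, 8.4) in frame 2.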